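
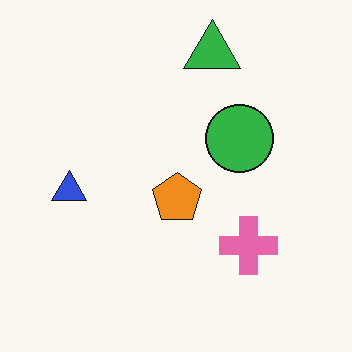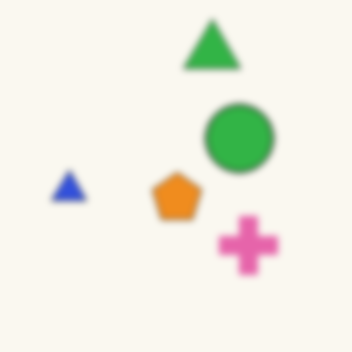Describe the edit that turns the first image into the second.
The second image is the first noticeably gaussian-blurred.

Shape edges and outlines are uniformly softened across the whole image.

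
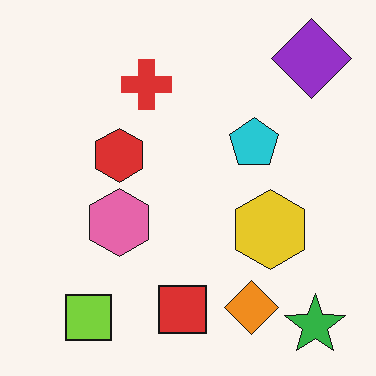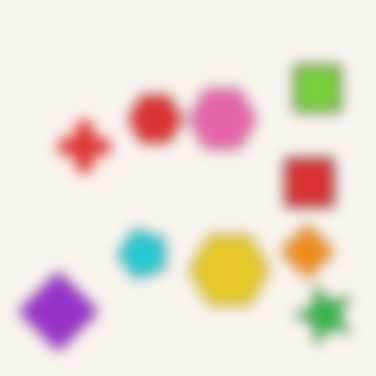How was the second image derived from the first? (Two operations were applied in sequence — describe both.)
This is the original image strongly gaussian-blurred, then transposed (reflected across the top-left ↔ bottom-right diagonal).

Shape edges and outlines are uniformly softened across the whole image. Shapes have swapped their row and column positions — what was in the top-right is now in the bottom-left — a diagonal reflection.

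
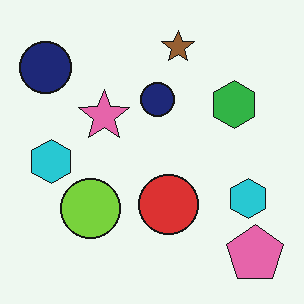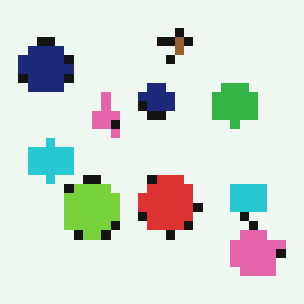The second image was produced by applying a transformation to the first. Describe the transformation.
It was heavily pixelated into large blocks.

Shapes are reduced to large square blocks; fine edges and outlines are lost — a downscale-then-upscale (mosaic) effect.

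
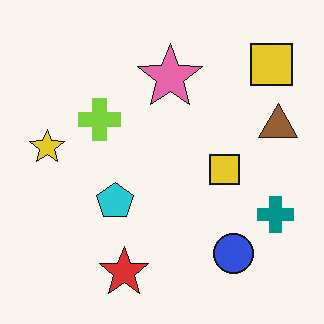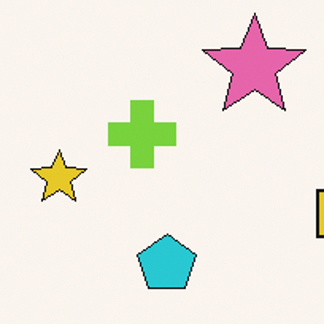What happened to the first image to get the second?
The second image is the first cropped to a modestly smaller region and rescaled.

The visible shapes are larger and the field of view is narrower; shapes near the original edges may be partly or wholly outside the frame — a crop-and-rescale.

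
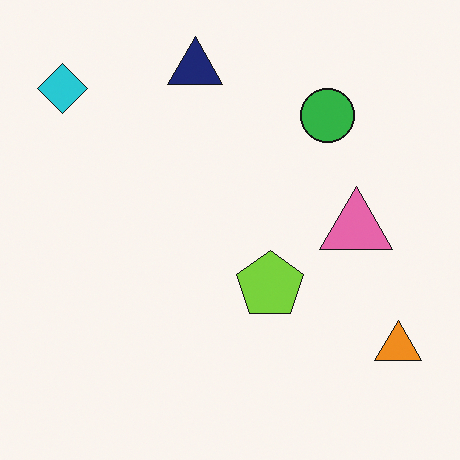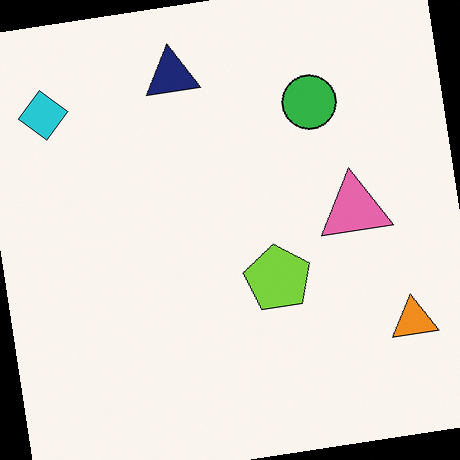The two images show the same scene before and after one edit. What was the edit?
The image was rotated counter-clockwise by a small amount.

Every shape is tilted by the same angle and the image corners show triangular fill wedges — a whole-image rotation by a non-right angle.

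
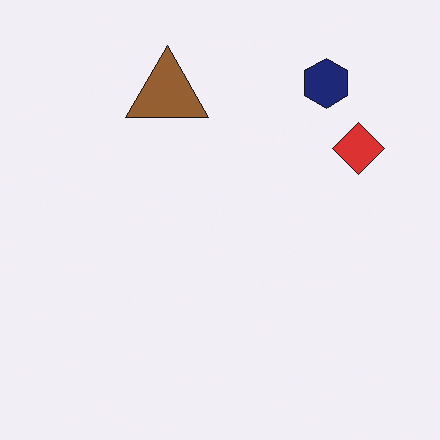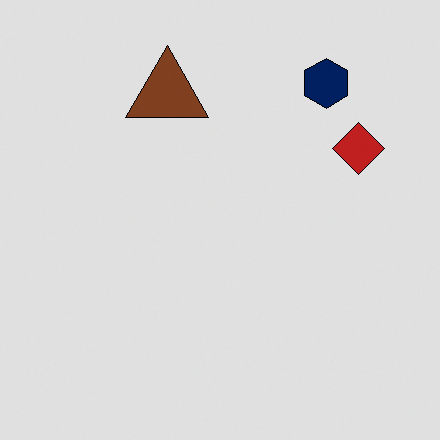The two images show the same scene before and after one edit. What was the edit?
The transformation is: posterized to a reduced palette.

Each flat color has snapped to a coarser quantized level — most visibly, the near-white background has dropped to a flat grey.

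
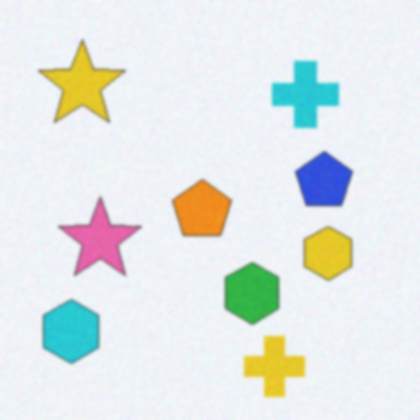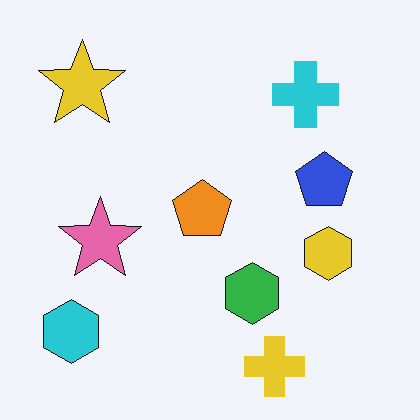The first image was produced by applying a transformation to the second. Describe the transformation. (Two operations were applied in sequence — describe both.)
This is the original image degraded with light additive noise, then slightly softened.

Random speckle covers the whole image, including the flat background. Shape edges and outlines are uniformly softened across the whole image.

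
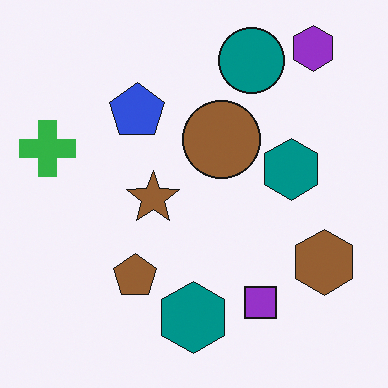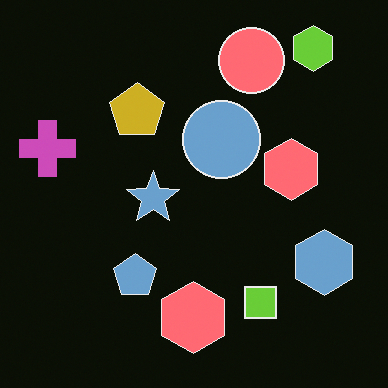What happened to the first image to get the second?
It was color-inverted (negative).

The light background has become dark and every shape's color is its complement — a photographic negative.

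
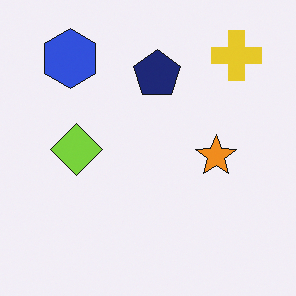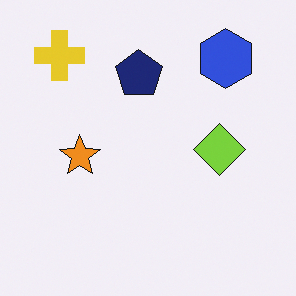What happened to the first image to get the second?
This is the original image flipped horizontally (left ↔ right).

The yellow cross is in the top-right of the first image and the top-left of the second — shapes on opposite sides of the vertical midline have swapped in a mirror flip.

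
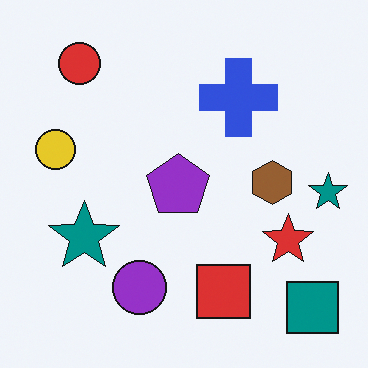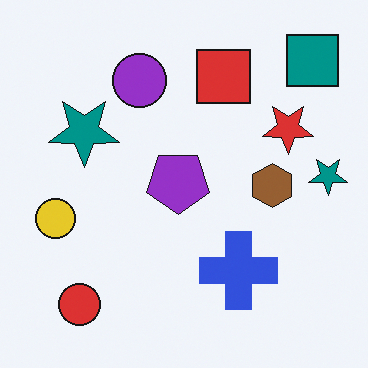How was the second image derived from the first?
The image was flipped vertically (top ↔ bottom).

The teal square is in the bottom-right of the first image and the top-right of the second — shapes on opposite sides of the horizontal midline have swapped in a mirror flip.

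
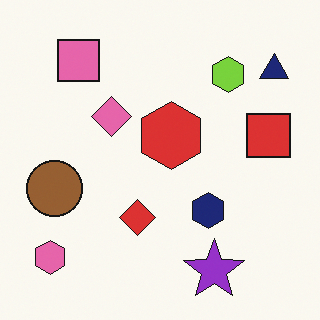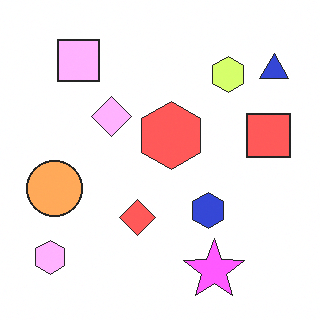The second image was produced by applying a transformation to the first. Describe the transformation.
The transformation is: substantially brightened.

Every pixel — background and shapes alike — is uniformly brightened.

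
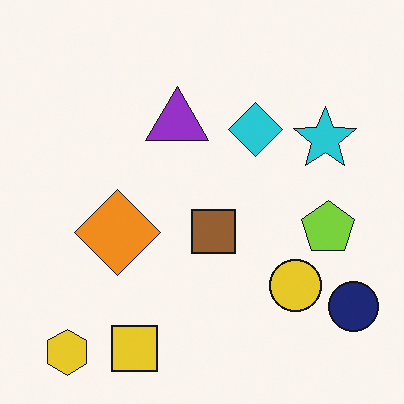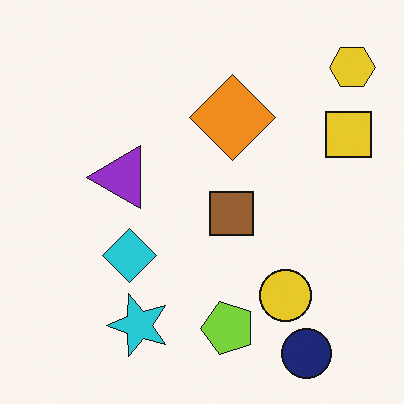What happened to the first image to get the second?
This is the original image transposed (reflected across the top-left ↔ bottom-right diagonal).

Shapes have swapped their row and column positions — what was in the top-right is now in the bottom-left — a diagonal reflection.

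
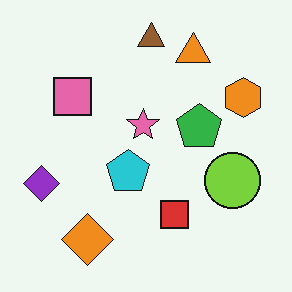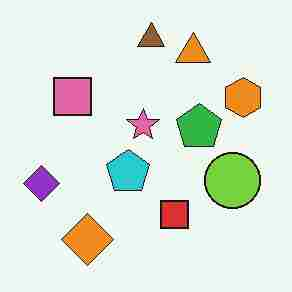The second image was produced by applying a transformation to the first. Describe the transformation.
Degraded with heavy JPEG compression.

Blocky 8×8 compression artifacts appear around shape edges and the flat background shows ringing — characteristic JPEG degradation.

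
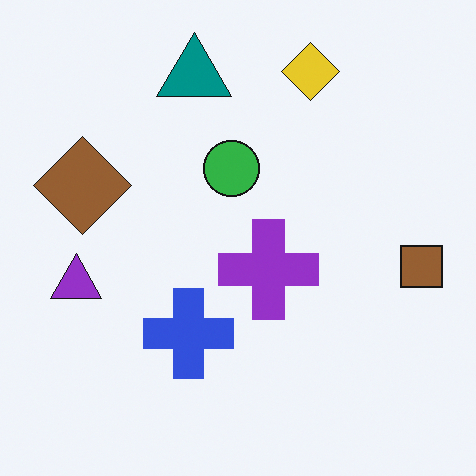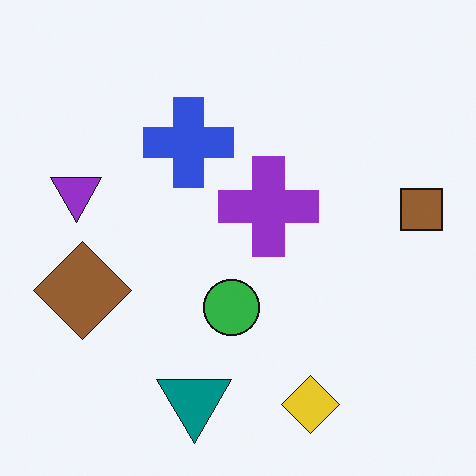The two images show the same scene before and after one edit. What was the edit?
This is the original image flipped vertically (top ↔ bottom).

The yellow diamond is in the top of the first image and the bottom of the second — shapes on opposite sides of the horizontal midline have swapped in a mirror flip.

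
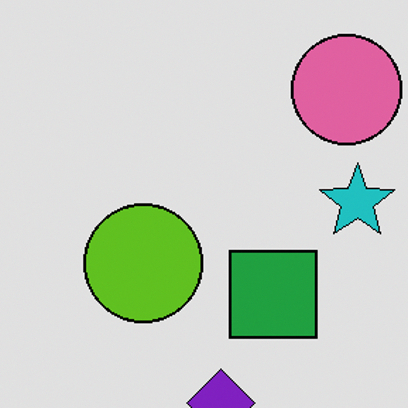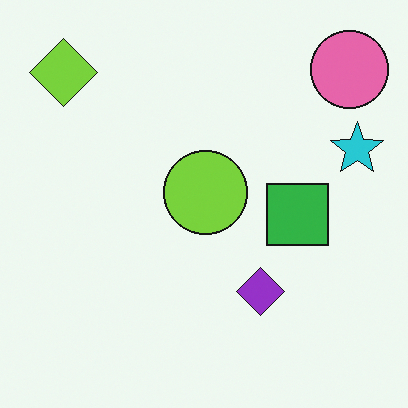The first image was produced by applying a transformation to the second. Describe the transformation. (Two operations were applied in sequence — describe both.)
The first image is the second posterized to a reduced palette, then cropped slightly and scaled back up.

Each flat color has snapped to a coarser quantized level — most visibly, the near-white background has dropped to a flat grey. The visible shapes are larger and the field of view is narrower; shapes near the original edges may be partly or wholly outside the frame — a crop-and-rescale.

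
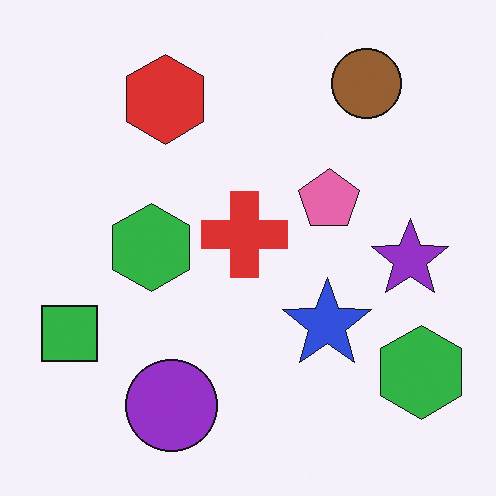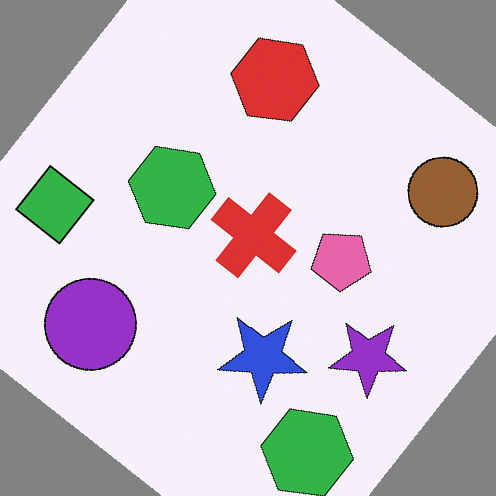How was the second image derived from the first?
Rotated clockwise by a large amount — several tens of degrees.

Every shape is tilted by the same angle and the image corners show triangular fill wedges — a whole-image rotation by a non-right angle.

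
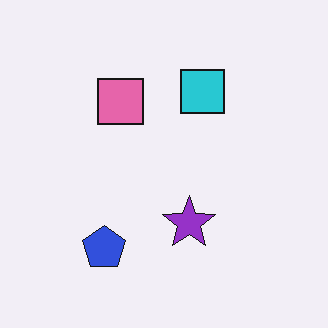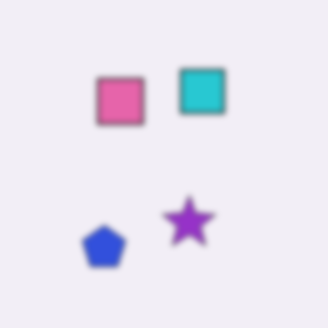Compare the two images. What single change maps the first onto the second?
The second image is the first moderately blurred.

Shape edges and outlines are uniformly softened across the whole image.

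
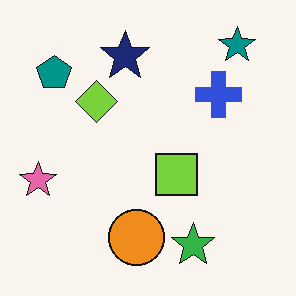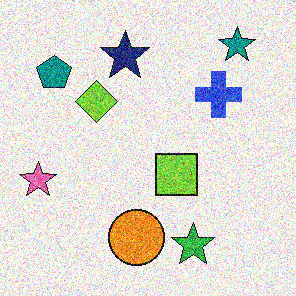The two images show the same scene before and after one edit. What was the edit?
The second image is the first degraded with a thick layer of grain.

Random speckle covers the whole image, including the flat background.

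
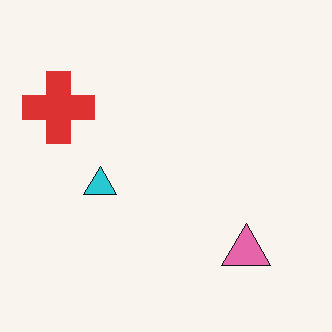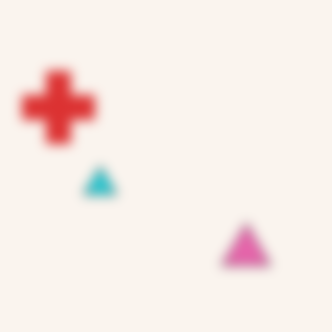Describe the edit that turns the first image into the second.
It was strongly gaussian-blurred.

Shape edges and outlines are uniformly softened across the whole image.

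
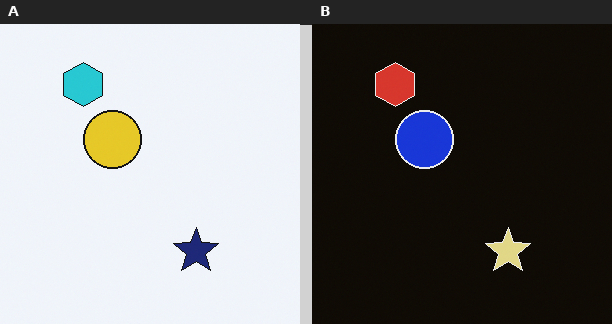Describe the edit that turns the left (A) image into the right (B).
The right (B) image is the left (A) color-inverted (negative).

The light background has become dark and every shape's color is its complement — a photographic negative.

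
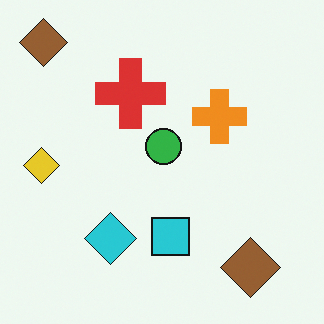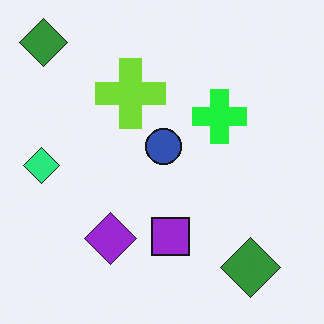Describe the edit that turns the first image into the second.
The second image is the first hue-shifted noticeably.

Every shape's color has rotated by the same amount around the hue wheel — a uniform hue shift.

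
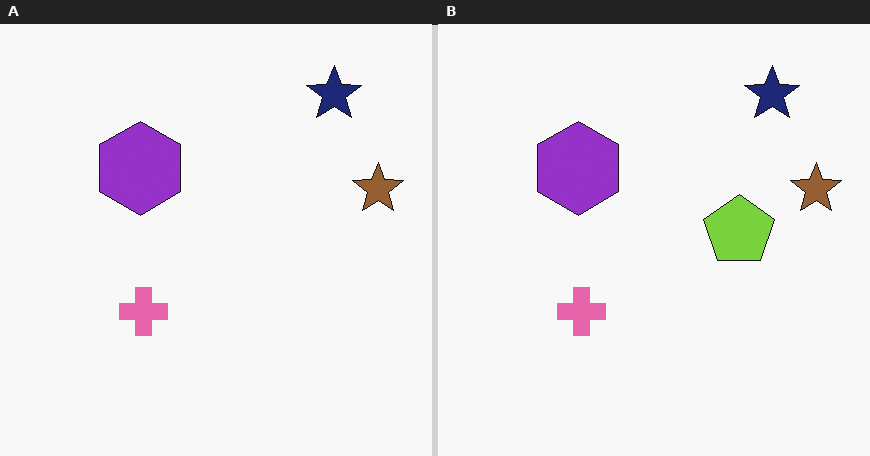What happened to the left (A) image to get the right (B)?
Overlaid with an additional lime pentagon.

A lime pentagon appears in the right (B) image that is absent from the left (A).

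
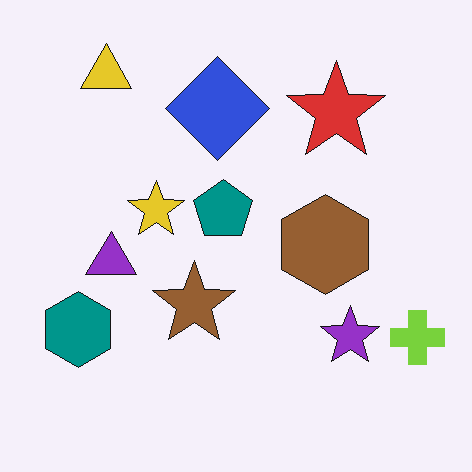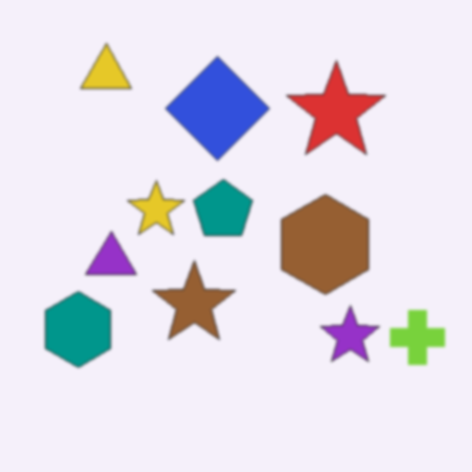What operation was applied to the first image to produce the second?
The image was slightly softened.

Shape edges and outlines are uniformly softened across the whole image.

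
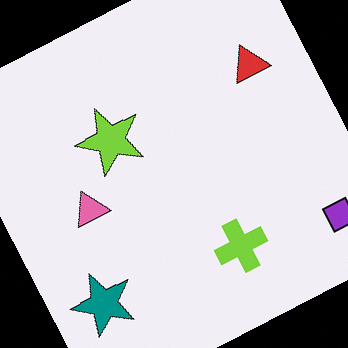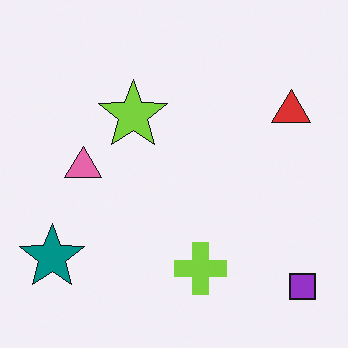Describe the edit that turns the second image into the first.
The transformation is: rotated counter-clockwise by a moderate amount.

Every shape is tilted by the same angle and the image corners show triangular fill wedges — a whole-image rotation by a non-right angle.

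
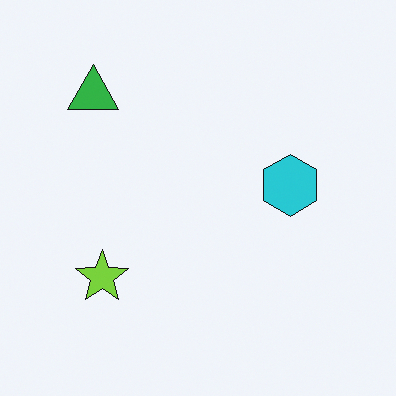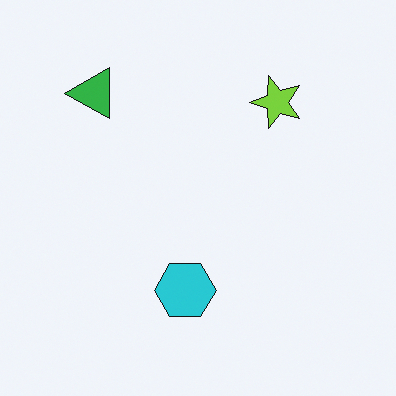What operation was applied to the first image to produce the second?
Transposed (reflected across the top-left ↔ bottom-right diagonal).

Shapes have swapped their row and column positions — what was in the top-right is now in the bottom-left — a diagonal reflection.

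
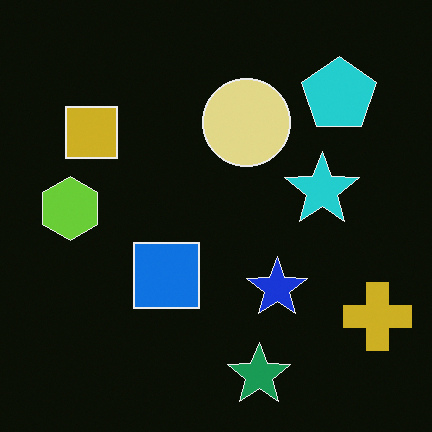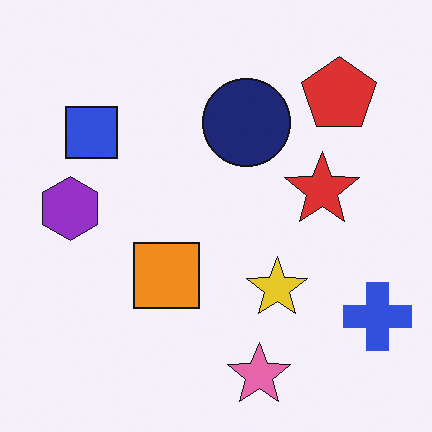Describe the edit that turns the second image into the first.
The transformation is: color-inverted (negative).

The light background has become dark and every shape's color is its complement — a photographic negative.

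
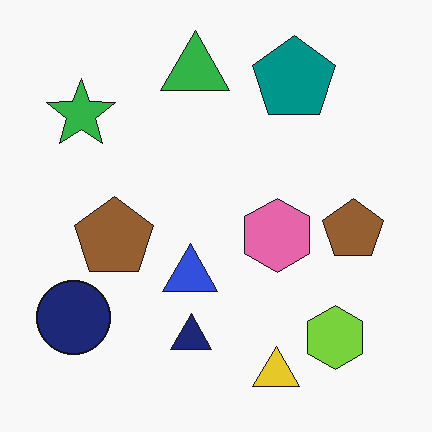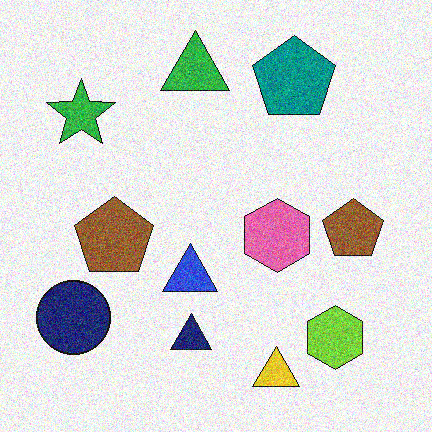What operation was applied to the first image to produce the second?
Degraded with moderate additive noise.

Random speckle covers the whole image, including the flat background.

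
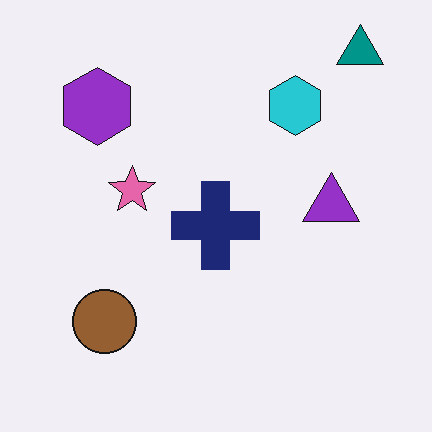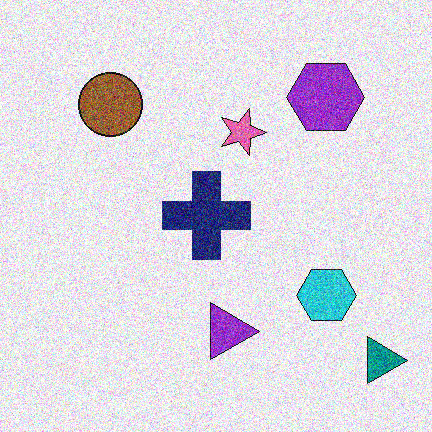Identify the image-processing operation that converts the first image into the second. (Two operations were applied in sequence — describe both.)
Rotated 90° clockwise, then degraded with strong gaussian noise.

The teal triangle sits in the top-right of the first image and the bottom-right of the second — consistent with a whole-image 90° clockwise rotation. Random speckle covers the whole image, including the flat background.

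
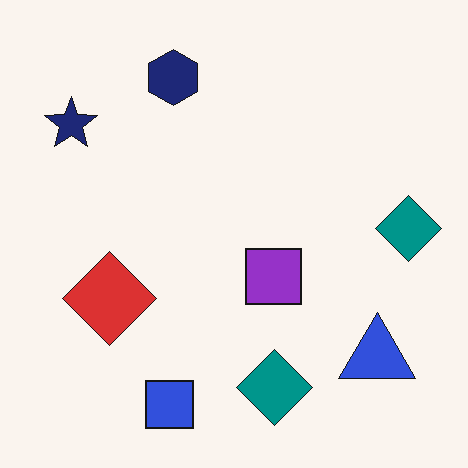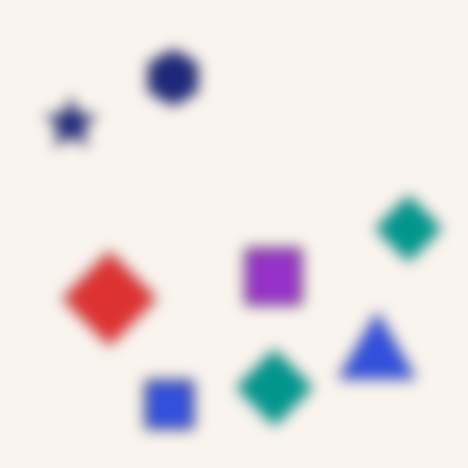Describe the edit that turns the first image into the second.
The transformation is: heavily blurred.

Shape edges and outlines are uniformly softened across the whole image.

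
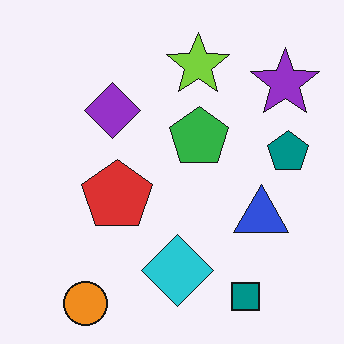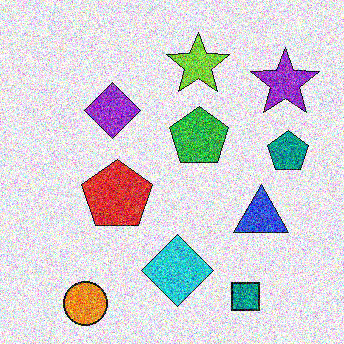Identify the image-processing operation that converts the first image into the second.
This is the original image degraded with a thick layer of grain.

Random speckle covers the whole image, including the flat background.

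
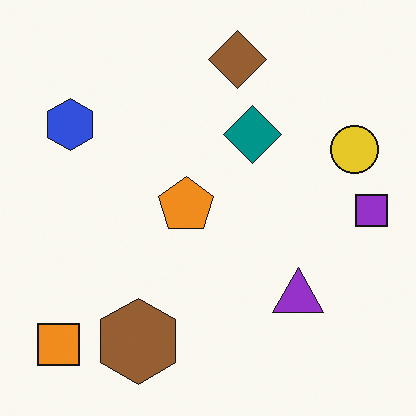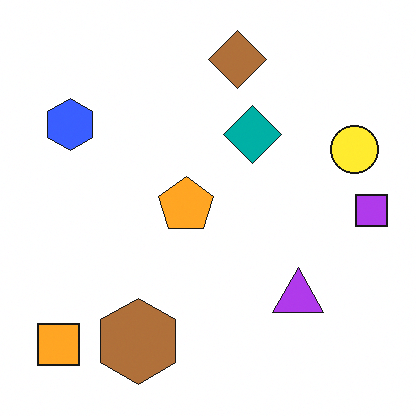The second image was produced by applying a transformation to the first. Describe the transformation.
The image was slightly brightened.

Every pixel — background and shapes alike — is uniformly brightened.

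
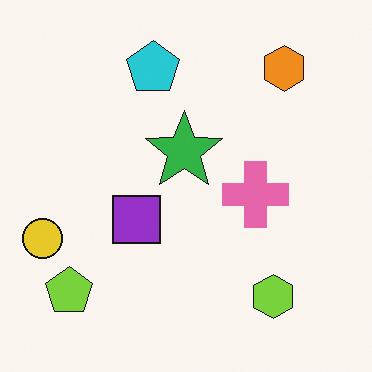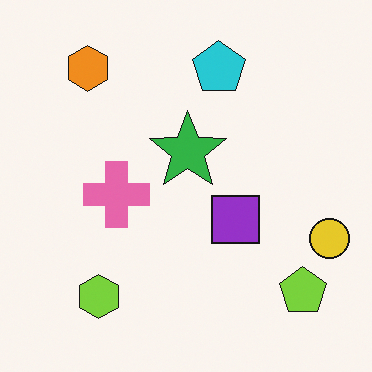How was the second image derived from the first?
The image was flipped horizontally (left ↔ right).

The yellow circle is in the left of the first image and the right of the second — shapes on opposite sides of the vertical midline have swapped in a mirror flip.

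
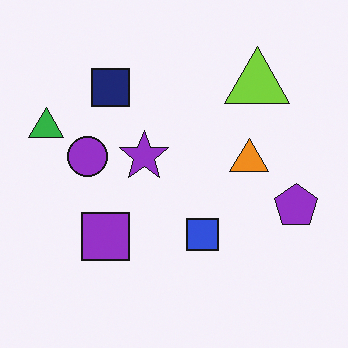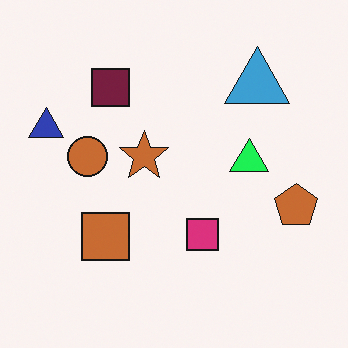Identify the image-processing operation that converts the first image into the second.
The image was hue-shifted noticeably.

Every shape's color has rotated by the same amount around the hue wheel — a uniform hue shift.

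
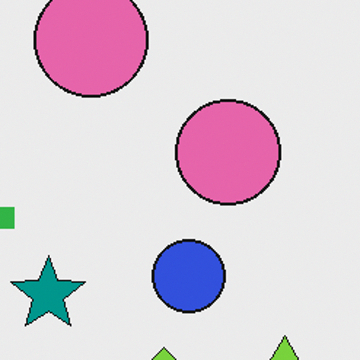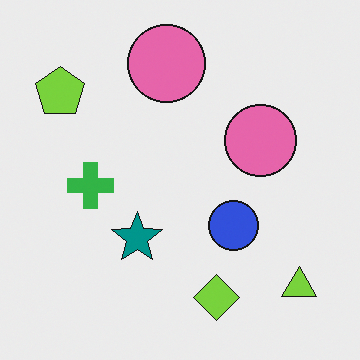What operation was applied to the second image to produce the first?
This is the original image cropped slightly and scaled back up.

The visible shapes are larger and the field of view is narrower; shapes near the original edges may be partly or wholly outside the frame — a crop-and-rescale.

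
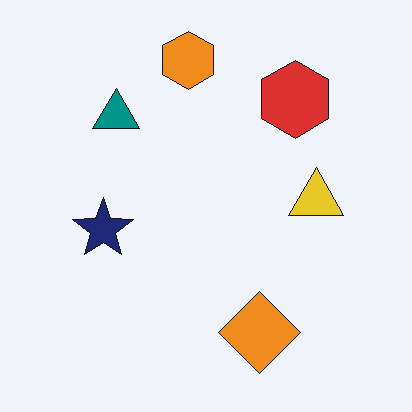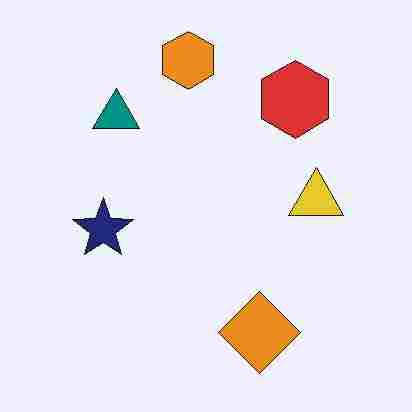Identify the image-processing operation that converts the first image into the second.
This is the original image degraded with heavy JPEG compression.

Blocky 8×8 compression artifacts appear around shape edges and the flat background shows ringing — characteristic JPEG degradation.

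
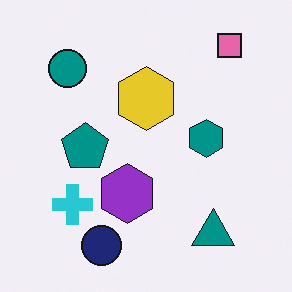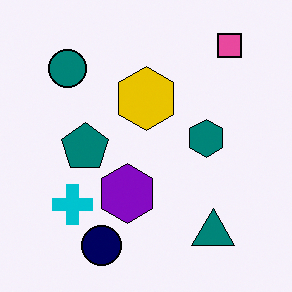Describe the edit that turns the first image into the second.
The image was given slightly increased contrast.

Tones are pushed away from mid-grey across the whole image — a global contrast change.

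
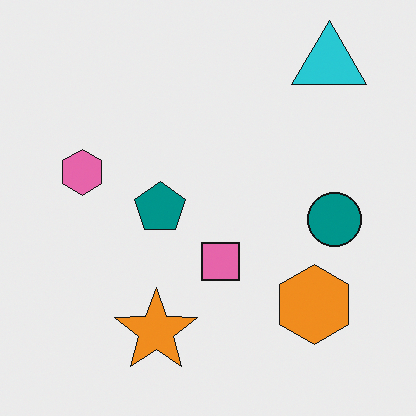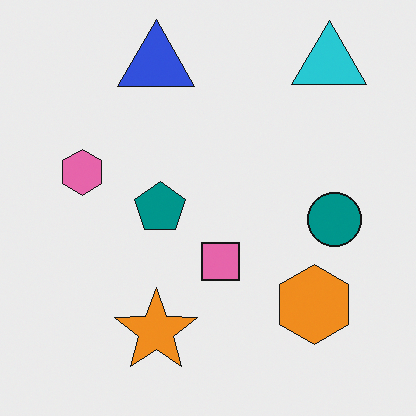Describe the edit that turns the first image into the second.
This is the original image overlaid with an additional blue triangle.

A blue triangle appears in the second image that is absent from the first.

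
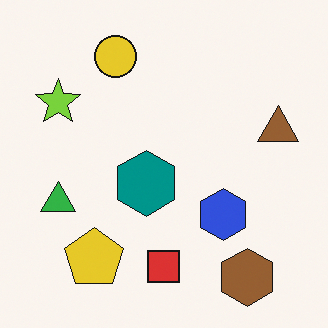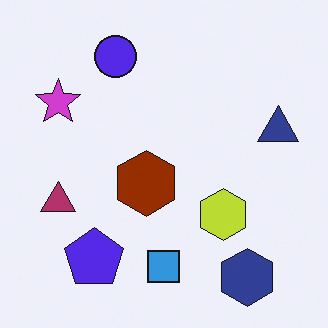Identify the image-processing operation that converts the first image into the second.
The image was hue-shifted by a large amount.

Every shape's color has rotated by the same amount around the hue wheel — a uniform hue shift.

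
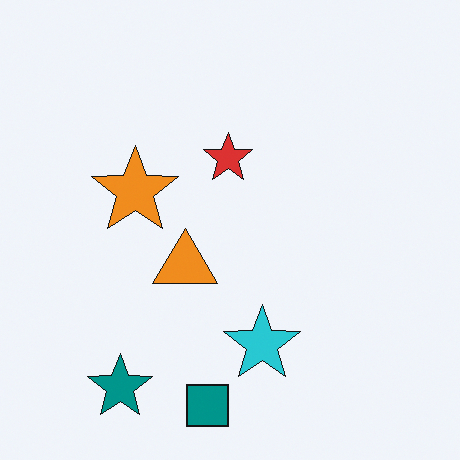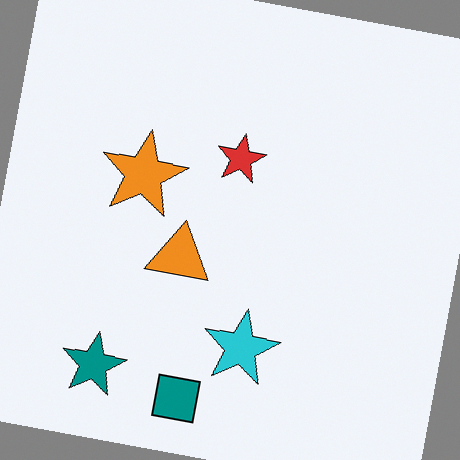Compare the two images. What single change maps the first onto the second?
The image was rotated clockwise by a small amount.

Every shape is tilted by the same angle and the image corners show triangular fill wedges — a whole-image rotation by a non-right angle.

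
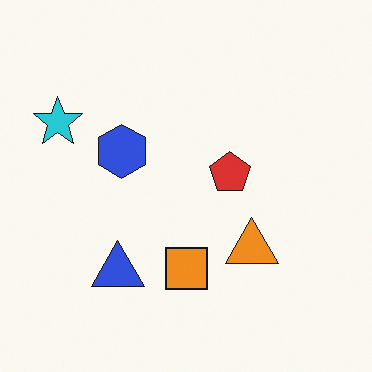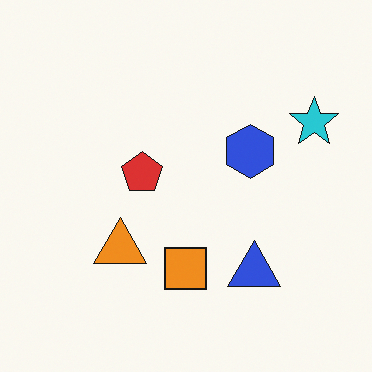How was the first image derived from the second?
The image was flipped horizontally (left ↔ right).

The cyan star is in the top-right of the second image and the top-left of the first — shapes on opposite sides of the vertical midline have swapped in a mirror flip.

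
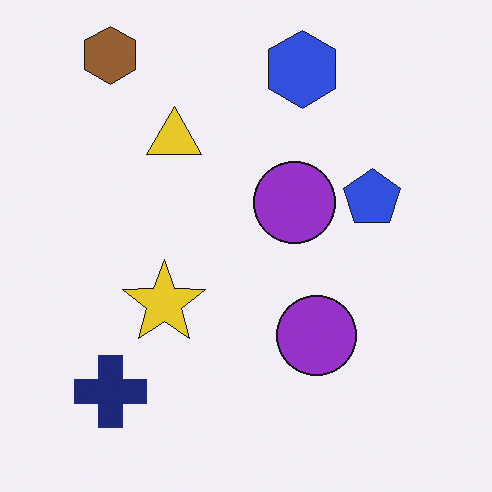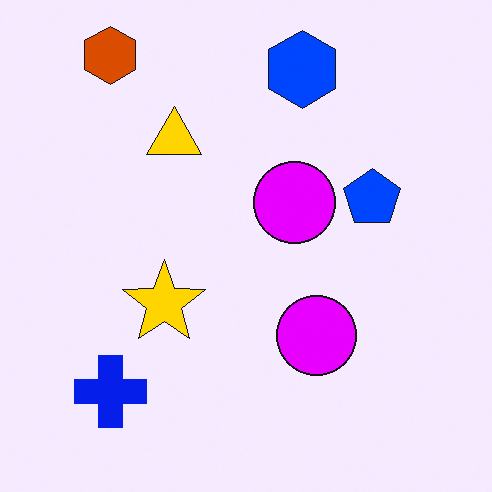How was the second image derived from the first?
Made much more vivid (saturation change).

All colors are more vivid — a global saturation change.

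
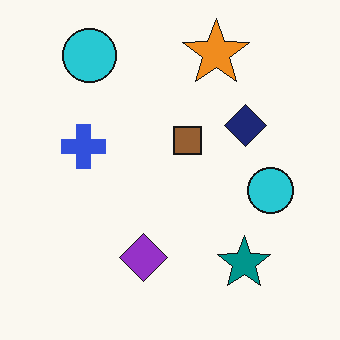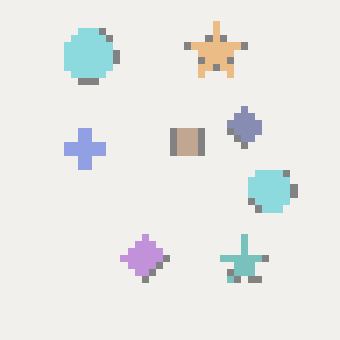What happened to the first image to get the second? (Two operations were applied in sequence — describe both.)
Pixelated into visible square blocks, then washed out (contrast reduced).

Shapes are reduced to large square blocks; fine edges and outlines are lost — a downscale-then-upscale (mosaic) effect. Tones are pushed toward mid-grey across the whole image — a global contrast change.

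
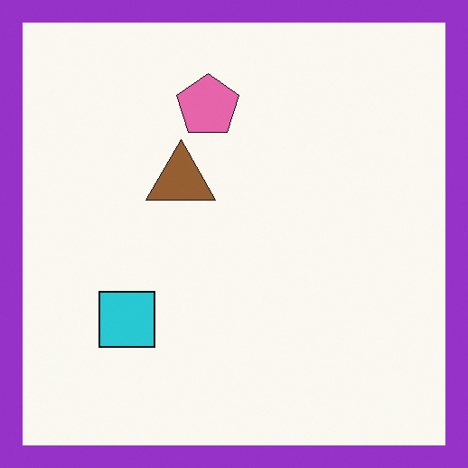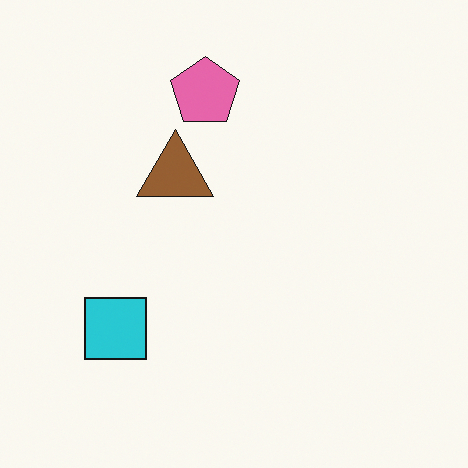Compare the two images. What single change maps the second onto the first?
This is the original image framed with a purple border.

A solid purple frame runs around the edge of the first image, with the content slightly shrunk inside it.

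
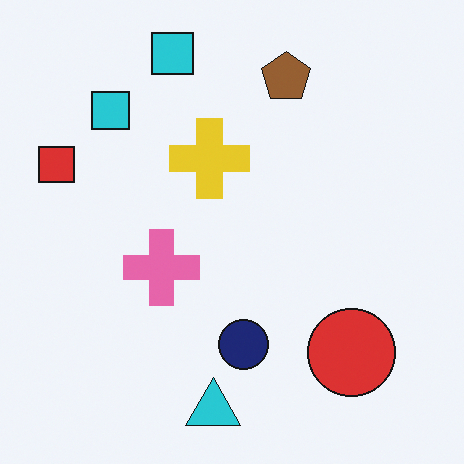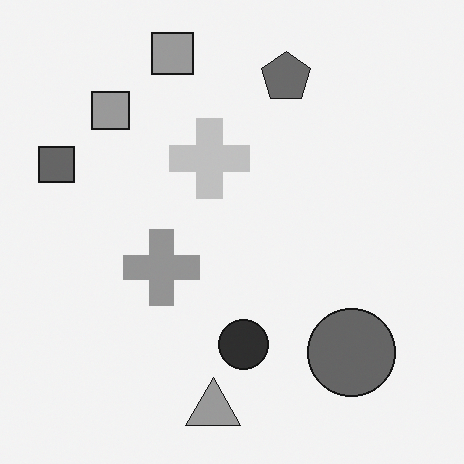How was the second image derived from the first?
It was converted to grayscale.

All color is removed — every shape is now a shade of grey.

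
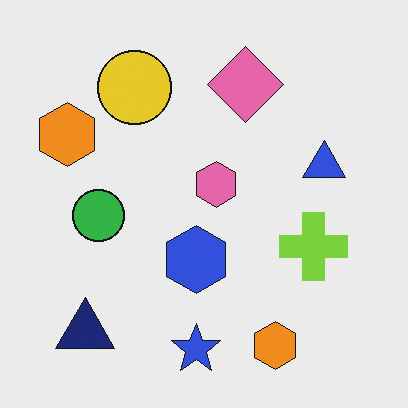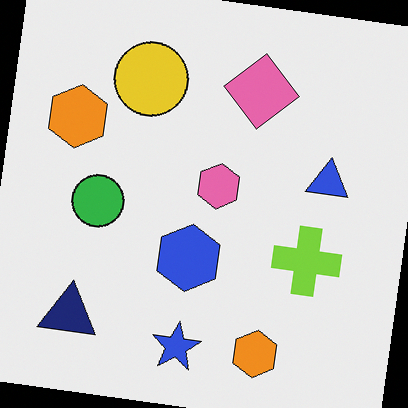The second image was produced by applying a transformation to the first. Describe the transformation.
The transformation is: rotated clockwise by a slight angle.

Every shape is tilted by the same angle and the image corners show triangular fill wedges — a whole-image rotation by a non-right angle.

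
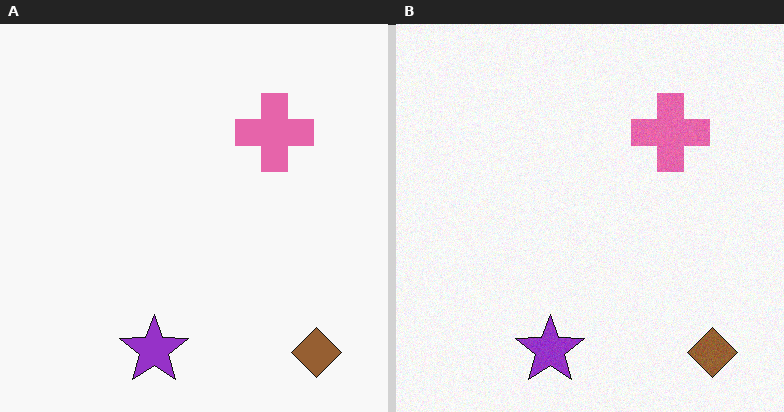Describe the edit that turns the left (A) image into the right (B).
The right (B) image is the left (A) degraded with subtle gaussian noise.

Random speckle covers the whole image, including the flat background.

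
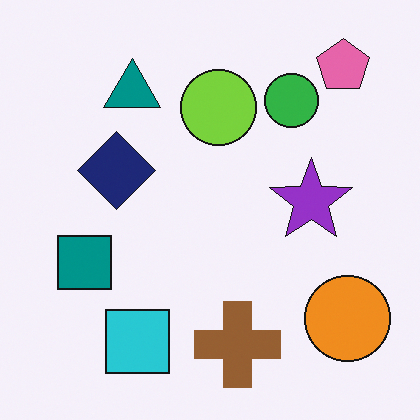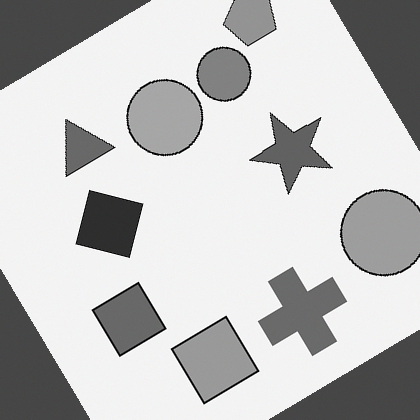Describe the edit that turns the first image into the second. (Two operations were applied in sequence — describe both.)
It was converted to grayscale, then rotated counter-clockwise by a large amount — several tens of degrees.

All color is removed — every shape is now a shade of grey. Every shape is tilted by the same angle and the image corners show triangular fill wedges — a whole-image rotation by a non-right angle.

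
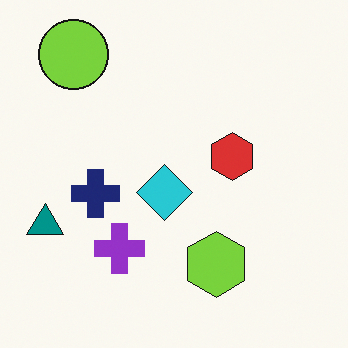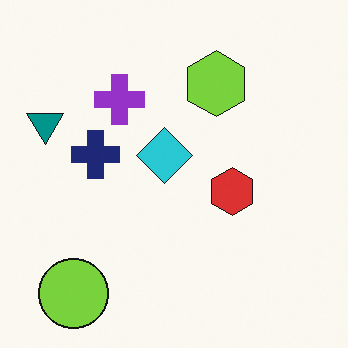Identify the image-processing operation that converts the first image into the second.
The second image is the first flipped vertically (top ↔ bottom).

The lime circle is in the top-left of the first image and the bottom-left of the second — shapes on opposite sides of the horizontal midline have swapped in a mirror flip.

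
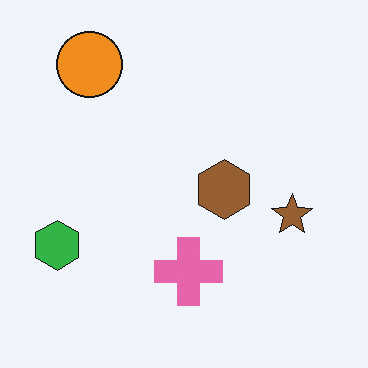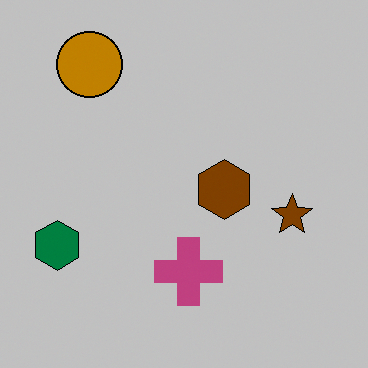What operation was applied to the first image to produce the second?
The second image is the first aggressively posterized.

Each flat color has snapped to a coarser quantized level — most visibly, the near-white background has dropped to a flat grey.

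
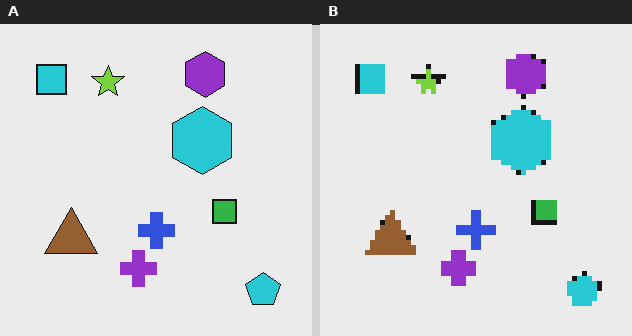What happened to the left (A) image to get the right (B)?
It was mildly pixelated.

Shapes are reduced to large square blocks; fine edges and outlines are lost — a downscale-then-upscale (mosaic) effect.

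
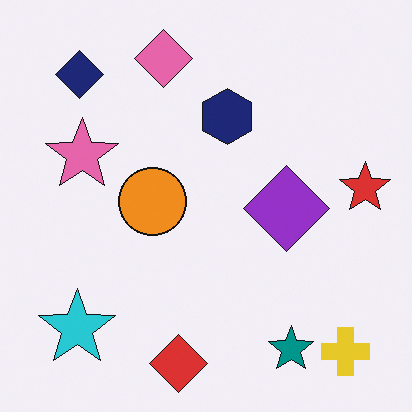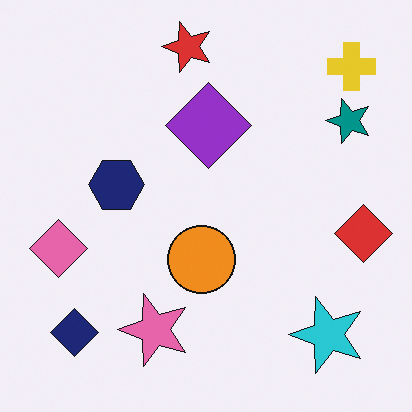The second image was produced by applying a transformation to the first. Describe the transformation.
It was rotated 90° counter-clockwise.

The yellow cross sits in the bottom-right of the first image and the top-right of the second — consistent with a whole-image 90° counter-clockwise rotation.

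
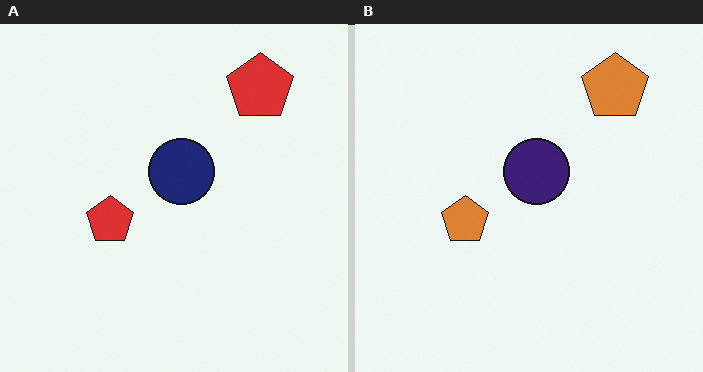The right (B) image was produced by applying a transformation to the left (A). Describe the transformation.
The right (B) image is the left (A) hue-shifted by a small amount.

Every shape's color has rotated by the same amount around the hue wheel — a uniform hue shift.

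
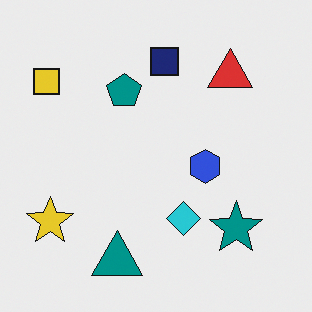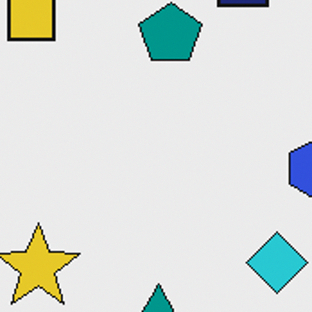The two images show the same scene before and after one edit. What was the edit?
The second image is the first cropped tightly and scaled back up.

The visible shapes are larger and the field of view is narrower; shapes near the original edges may be partly or wholly outside the frame — a crop-and-rescale.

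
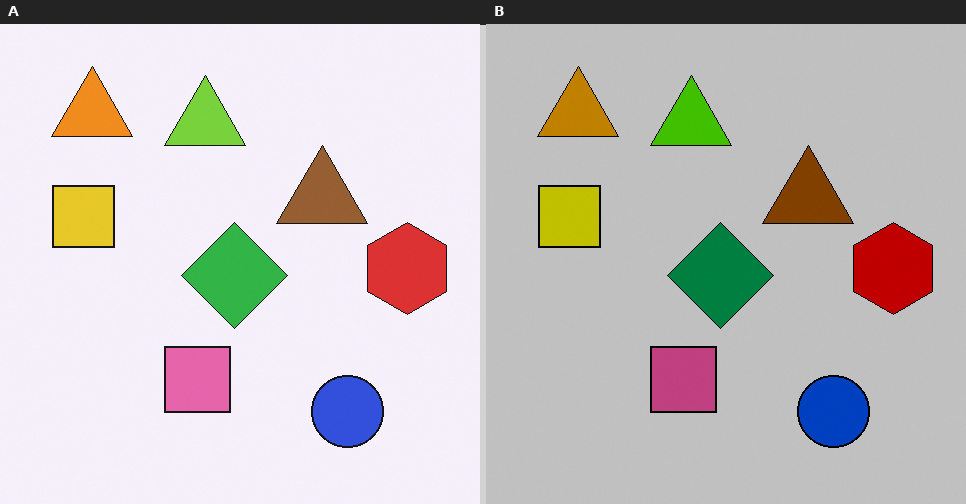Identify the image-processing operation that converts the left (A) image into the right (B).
Heavily posterized to just a handful of flat colors.

Each flat color has snapped to a coarser quantized level — most visibly, the near-white background has dropped to a flat grey.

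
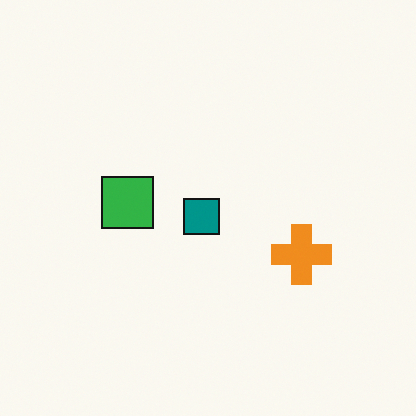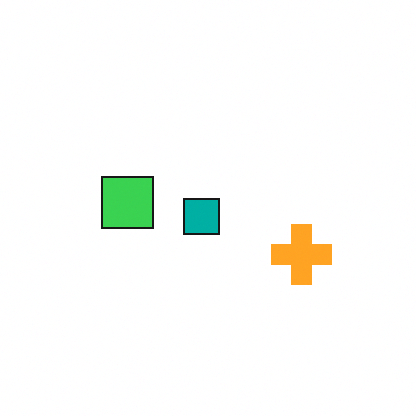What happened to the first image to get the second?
The second image is the first slightly brightened.

Every pixel — background and shapes alike — is uniformly brightened.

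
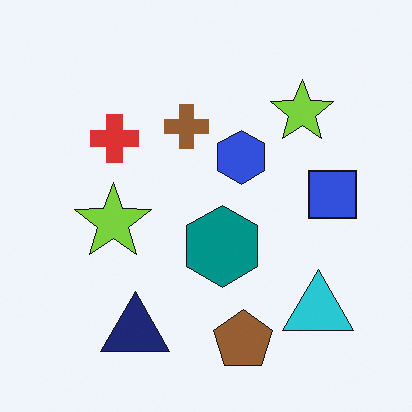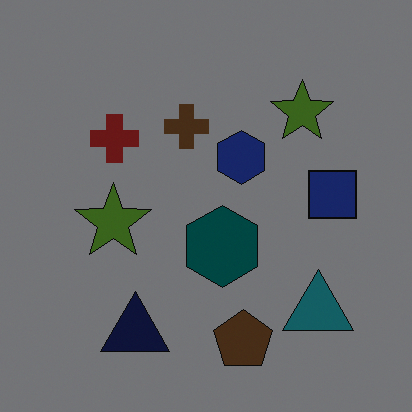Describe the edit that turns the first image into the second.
The transformation is: noticeably darkened.

Every pixel — background and shapes alike — is uniformly darkened.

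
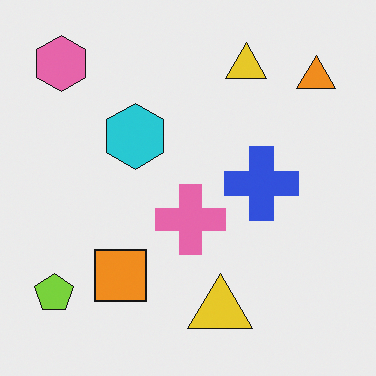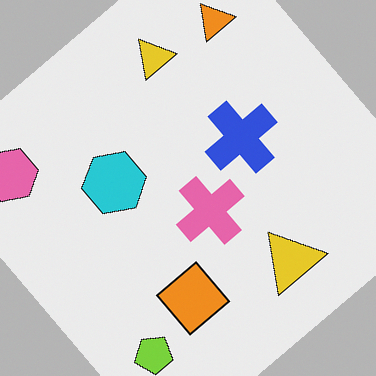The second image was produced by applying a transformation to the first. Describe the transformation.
Rotated counter-clockwise by a large amount — several tens of degrees.

Every shape is tilted by the same angle and the image corners show triangular fill wedges — a whole-image rotation by a non-right angle.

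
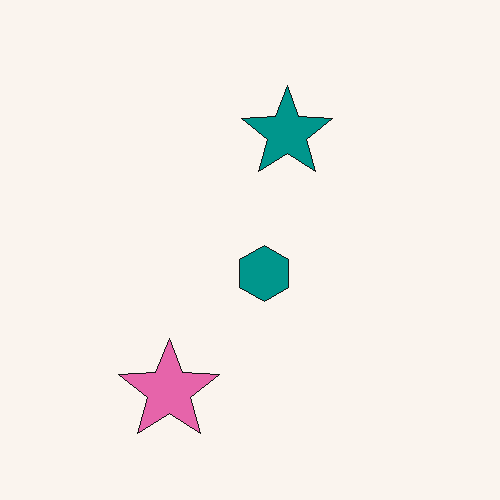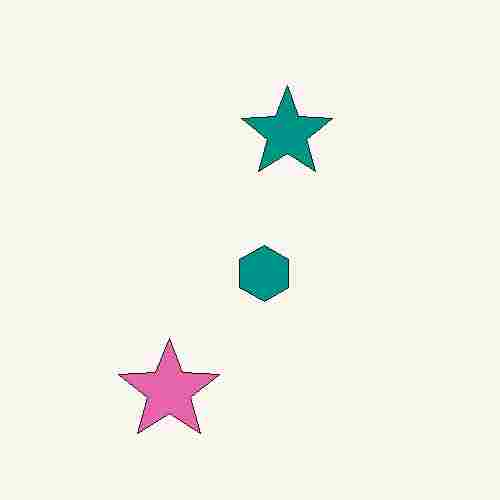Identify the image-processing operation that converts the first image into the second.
The second image is the first heavily JPEG-compressed with obvious blocking artifacts.

Blocky 8×8 compression artifacts appear around shape edges and the flat background shows ringing — characteristic JPEG degradation.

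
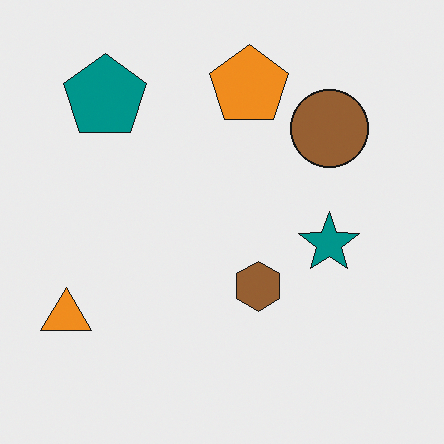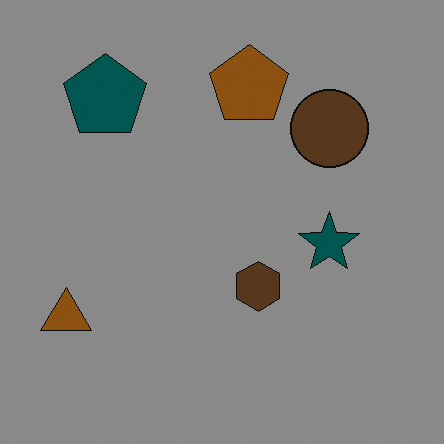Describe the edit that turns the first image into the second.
Noticeably darkened.

Every pixel — background and shapes alike — is uniformly darkened.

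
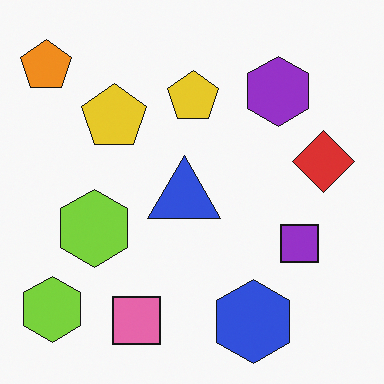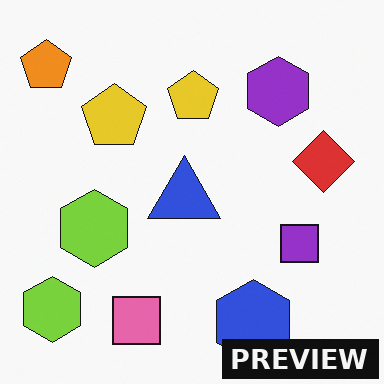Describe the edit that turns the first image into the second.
Watermarked with the text "PREVIEW" in the lower-right corner.

A dark label reading "PREVIEW" appears in the lower-right corner.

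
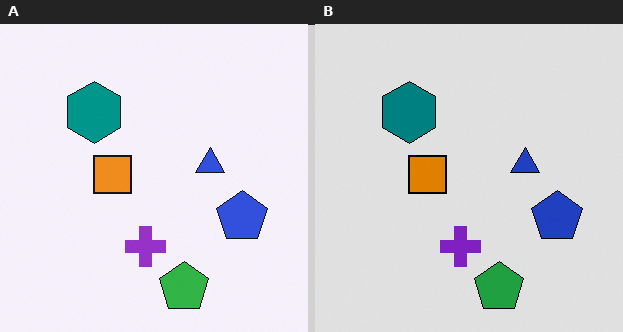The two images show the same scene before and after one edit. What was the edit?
The right (B) image is the left (A) posterized to a reduced palette.

Each flat color has snapped to a coarser quantized level — most visibly, the near-white background has dropped to a flat grey.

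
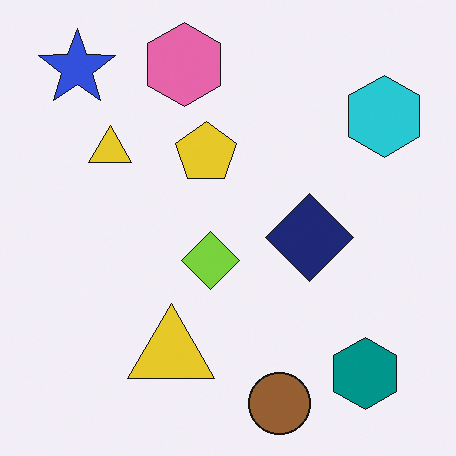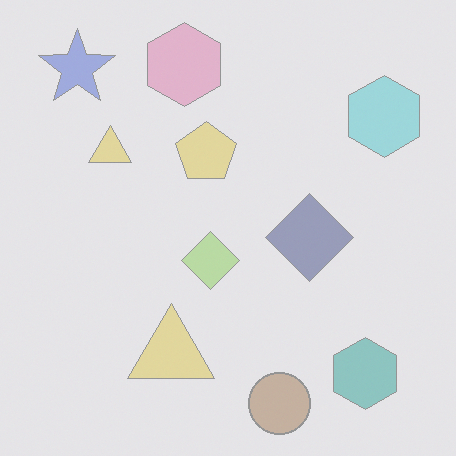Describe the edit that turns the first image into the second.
The image was washed out (contrast reduced).

Tones are pushed toward mid-grey across the whole image — a global contrast change.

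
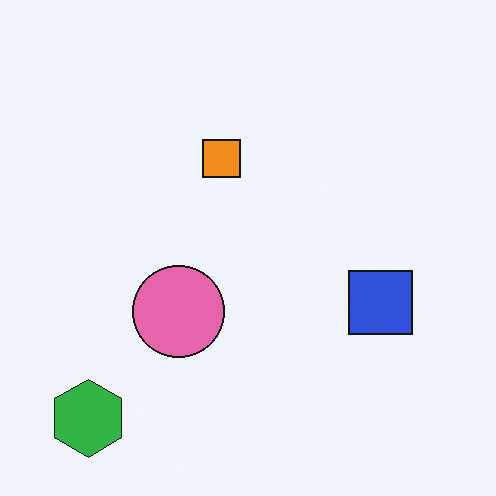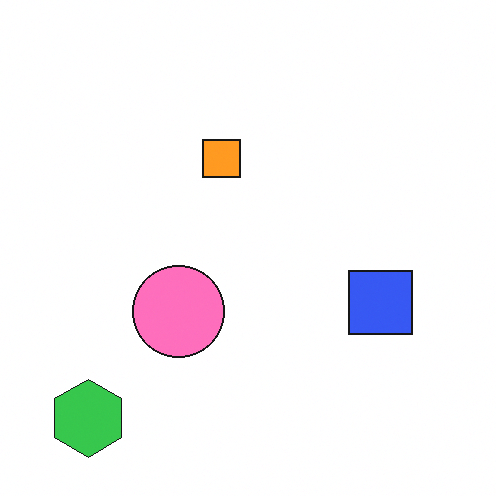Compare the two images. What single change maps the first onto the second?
The image was brightened a little.

Every pixel — background and shapes alike — is uniformly brightened.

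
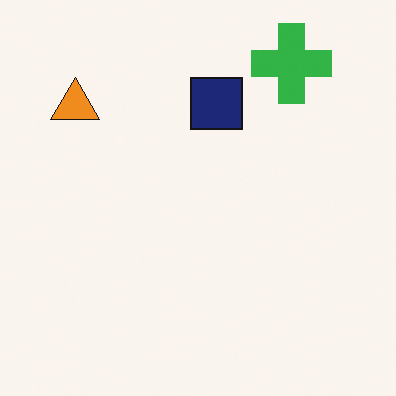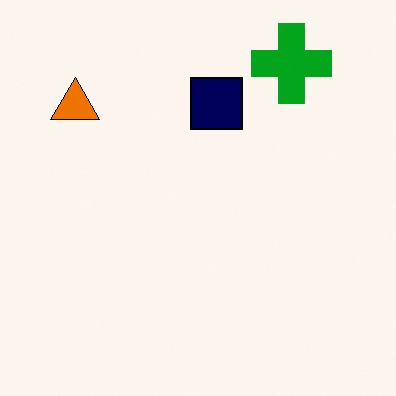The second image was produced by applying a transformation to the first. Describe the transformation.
Given slightly increased contrast.

Tones are pushed away from mid-grey across the whole image — a global contrast change.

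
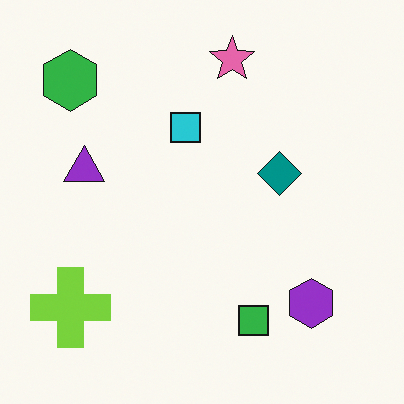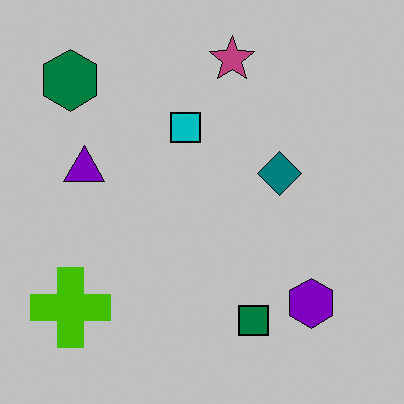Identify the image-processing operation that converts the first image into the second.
The transformation is: aggressively posterized.

Each flat color has snapped to a coarser quantized level — most visibly, the near-white background has dropped to a flat grey.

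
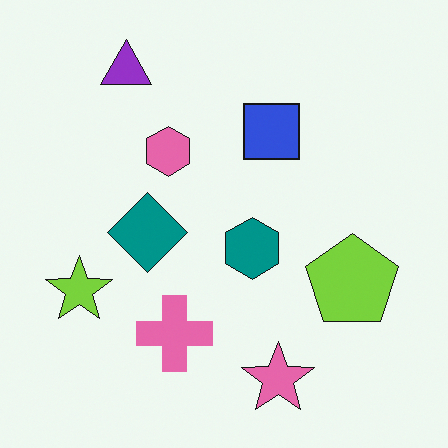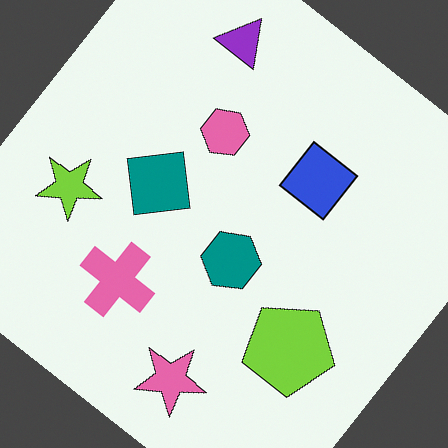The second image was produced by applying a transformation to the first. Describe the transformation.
The image was rotated clockwise by a large amount — several tens of degrees.

Every shape is tilted by the same angle and the image corners show triangular fill wedges — a whole-image rotation by a non-right angle.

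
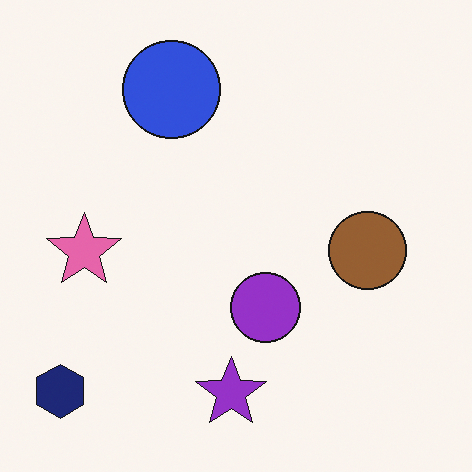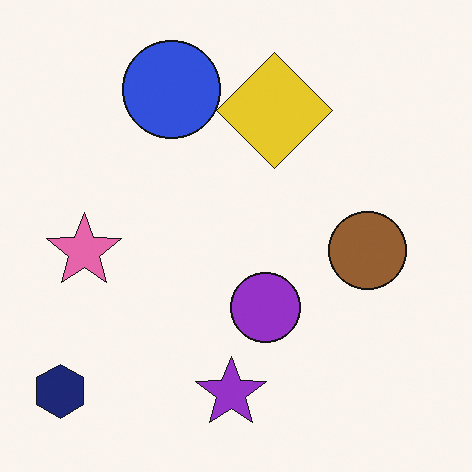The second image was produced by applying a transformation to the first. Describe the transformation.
The image was overlaid with an additional yellow diamond.

A yellow diamond appears in the second image that is absent from the first.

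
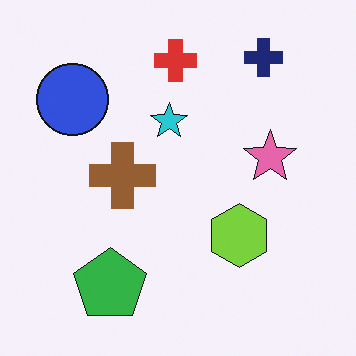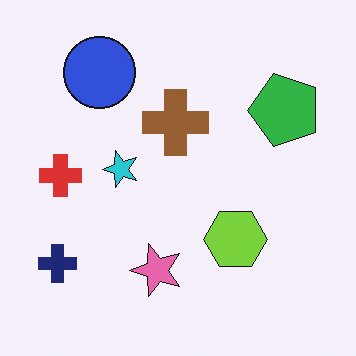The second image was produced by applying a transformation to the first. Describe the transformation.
This is the original image transposed (reflected across the top-left ↔ bottom-right diagonal).

Shapes have swapped their row and column positions — what was in the top-right is now in the bottom-left — a diagonal reflection.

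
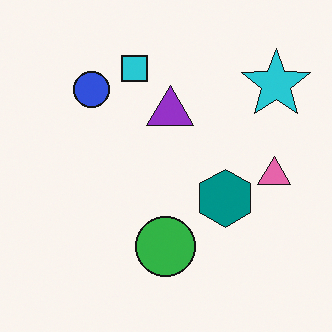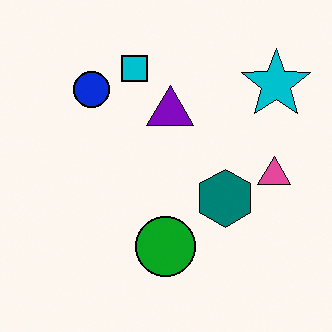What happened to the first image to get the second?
The second image is the first given slightly increased contrast.

Tones are pushed away from mid-grey across the whole image — a global contrast change.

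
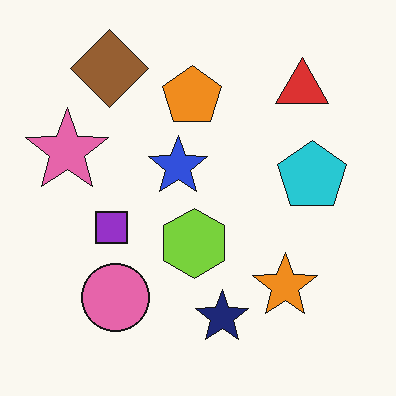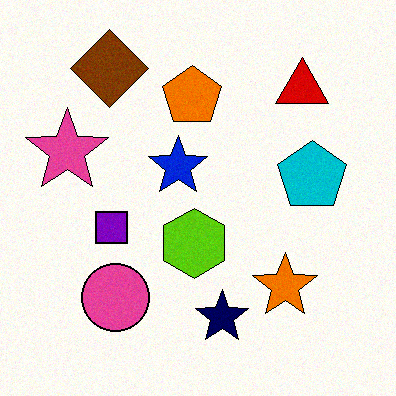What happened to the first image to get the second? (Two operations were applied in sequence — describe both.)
The image was degraded with subtle gaussian noise, then given slightly increased contrast.

Random speckle covers the whole image, including the flat background. Tones are pushed away from mid-grey across the whole image — a global contrast change.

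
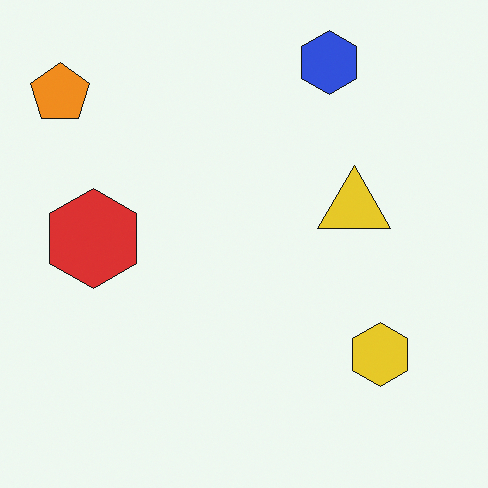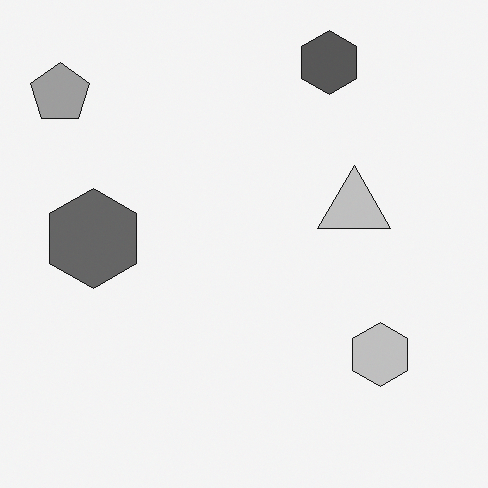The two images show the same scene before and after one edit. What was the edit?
The image was converted to grayscale.

All color is removed — every shape is now a shade of grey.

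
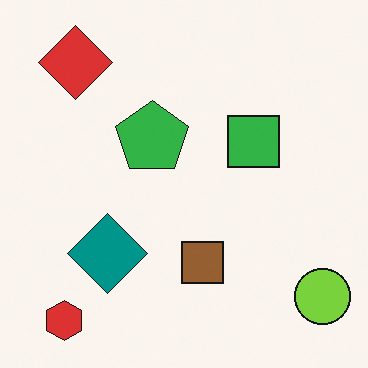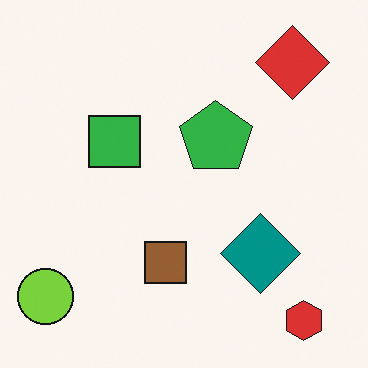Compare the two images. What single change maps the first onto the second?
The image was flipped horizontally (left ↔ right).

The lime circle is in the bottom-right of the first image and the bottom-left of the second — shapes on opposite sides of the vertical midline have swapped in a mirror flip.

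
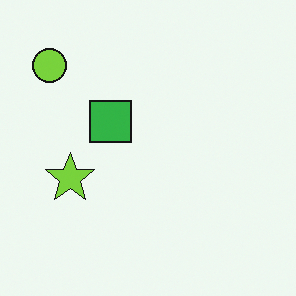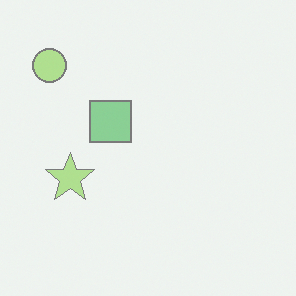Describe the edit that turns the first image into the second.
The second image is the first washed out (contrast reduced).

Tones are pushed toward mid-grey across the whole image — a global contrast change.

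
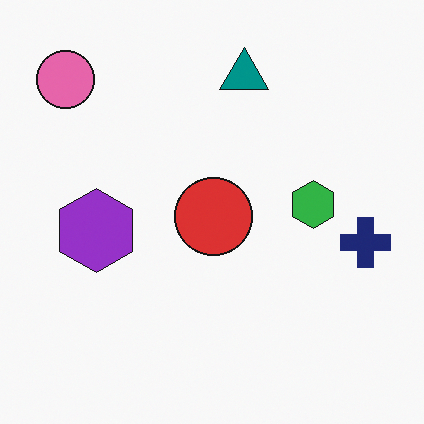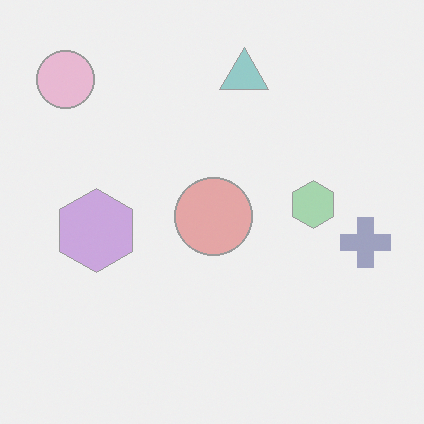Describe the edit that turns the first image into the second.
This is the original image washed out (contrast reduced).

Tones are pushed toward mid-grey across the whole image — a global contrast change.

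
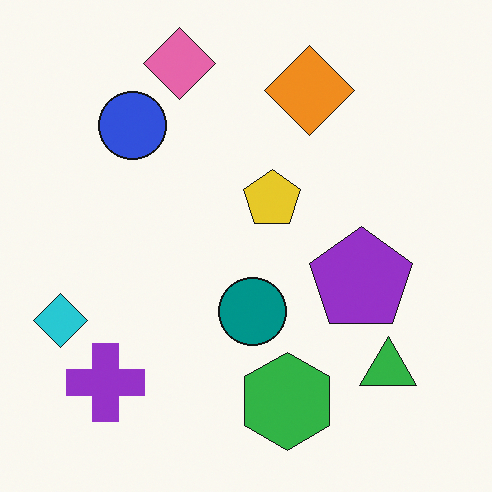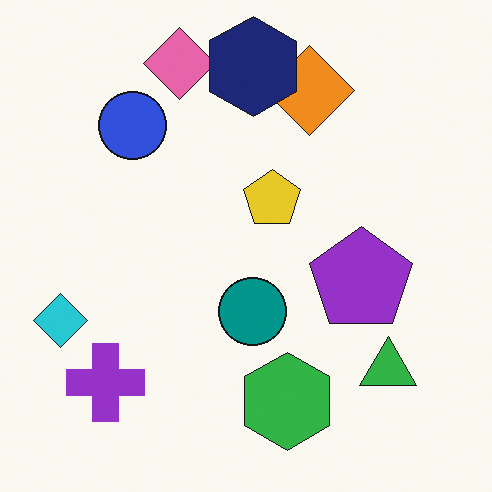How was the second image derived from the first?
It was overlaid with an additional navy hexagon.

A navy hexagon appears in the second image that is absent from the first.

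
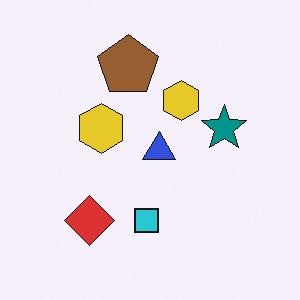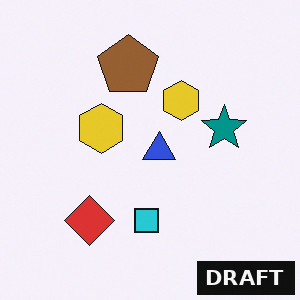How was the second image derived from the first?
The image was watermarked with the text "DRAFT" in the lower-right corner.

A dark label reading "DRAFT" appears in the lower-right corner.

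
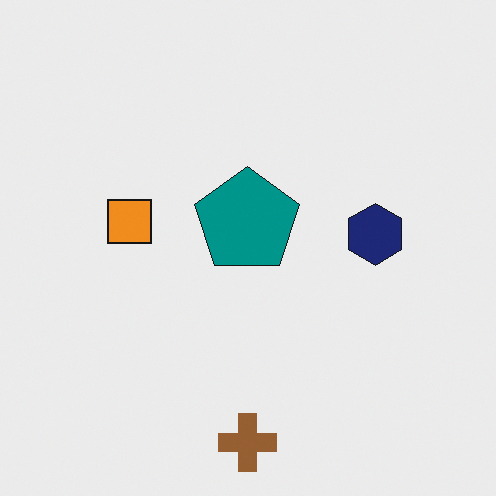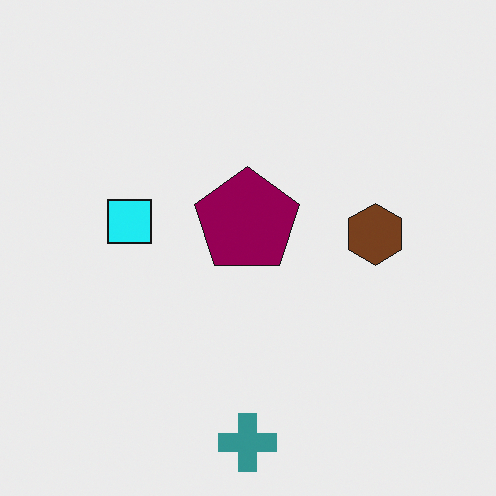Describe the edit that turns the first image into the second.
It was hue-shifted noticeably.

Every shape's color has rotated by the same amount around the hue wheel — a uniform hue shift.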